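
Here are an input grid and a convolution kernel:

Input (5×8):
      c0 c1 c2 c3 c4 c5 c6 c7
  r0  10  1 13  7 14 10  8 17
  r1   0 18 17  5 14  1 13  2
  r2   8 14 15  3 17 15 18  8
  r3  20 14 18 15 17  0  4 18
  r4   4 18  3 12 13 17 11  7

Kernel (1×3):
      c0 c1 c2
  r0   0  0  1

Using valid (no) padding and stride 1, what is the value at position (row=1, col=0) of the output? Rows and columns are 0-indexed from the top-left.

The receptive field on the input at this output position is [0 18 17]. Elementwise product with the kernel and sum: 17·1.

17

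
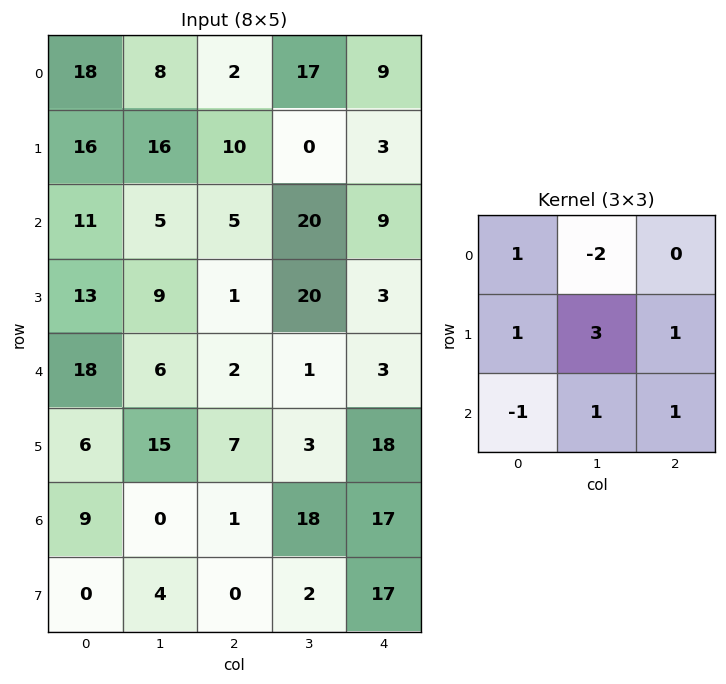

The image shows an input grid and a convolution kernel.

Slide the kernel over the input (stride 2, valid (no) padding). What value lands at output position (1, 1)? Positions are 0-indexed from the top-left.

The receptive field on the input at this output position is [5 20 9 / 1 20 3 / 2 1 3]. Elementwise product with the kernel and sum: 5·1 + 20·-2 + 1·1 + 20·3 + 3·1 + 2·-1 + 1·1 + 3·1.

31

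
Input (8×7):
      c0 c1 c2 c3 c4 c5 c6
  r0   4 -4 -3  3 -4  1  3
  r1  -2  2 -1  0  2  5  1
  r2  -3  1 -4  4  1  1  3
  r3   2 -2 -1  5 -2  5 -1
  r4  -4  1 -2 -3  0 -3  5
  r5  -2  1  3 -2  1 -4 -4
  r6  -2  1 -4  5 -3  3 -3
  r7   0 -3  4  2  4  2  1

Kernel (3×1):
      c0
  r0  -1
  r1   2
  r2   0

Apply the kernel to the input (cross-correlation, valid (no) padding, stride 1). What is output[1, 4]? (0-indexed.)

The receptive field on the input at this output position is [2 / 1 / -2]. Elementwise product with the kernel and sum: 2·-1 + 1·2.

0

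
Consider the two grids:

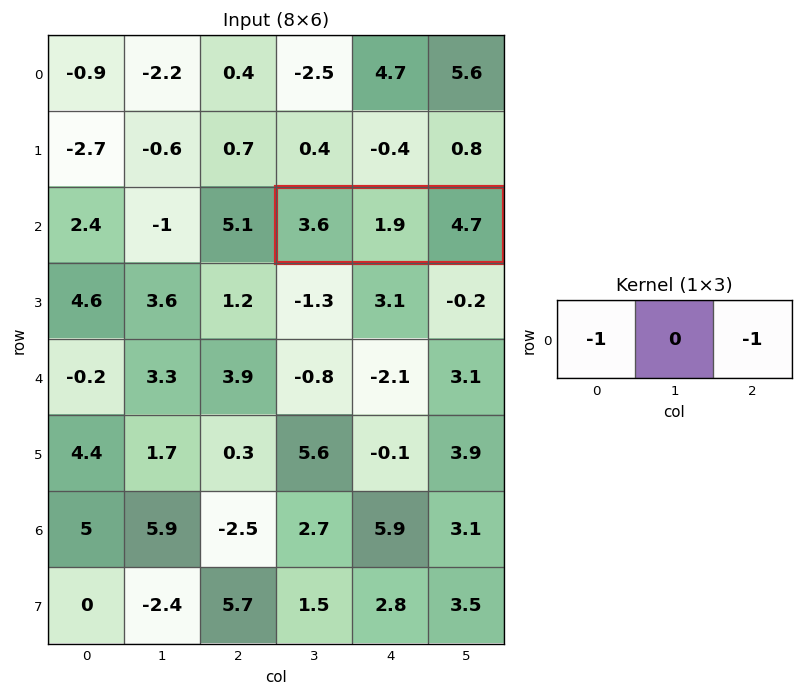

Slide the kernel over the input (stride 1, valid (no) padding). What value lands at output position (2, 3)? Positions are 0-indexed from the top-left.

-8.3

The receptive field on the input at this output position is [3.6 1.9 4.7]. Elementwise product with the kernel and sum: 3.6·-1 + 4.7·-1.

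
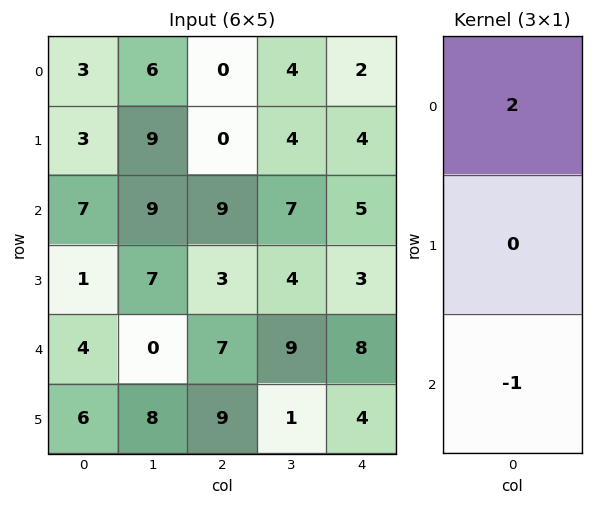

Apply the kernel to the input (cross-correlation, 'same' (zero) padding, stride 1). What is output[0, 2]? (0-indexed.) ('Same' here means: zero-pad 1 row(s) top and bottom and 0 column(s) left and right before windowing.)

0

The receptive field on the zero-padded input at this output position is [0 / 0 / 0]. Elementwise product with the kernel and sum: 0·2 + 0·-1.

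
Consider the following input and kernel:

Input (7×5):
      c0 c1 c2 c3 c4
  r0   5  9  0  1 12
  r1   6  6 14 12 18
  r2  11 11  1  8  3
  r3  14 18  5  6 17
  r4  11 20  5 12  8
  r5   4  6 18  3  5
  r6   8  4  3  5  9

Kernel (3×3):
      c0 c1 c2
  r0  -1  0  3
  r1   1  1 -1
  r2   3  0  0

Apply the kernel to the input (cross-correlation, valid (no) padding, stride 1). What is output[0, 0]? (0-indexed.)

26

The receptive field on the input at this output position is [5 9 0 / 6 6 14 / 11 11 1]. Elementwise product with the kernel and sum: 5·-1 + 0·3 + 6·1 + 6·1 + 14·-1 + 11·3.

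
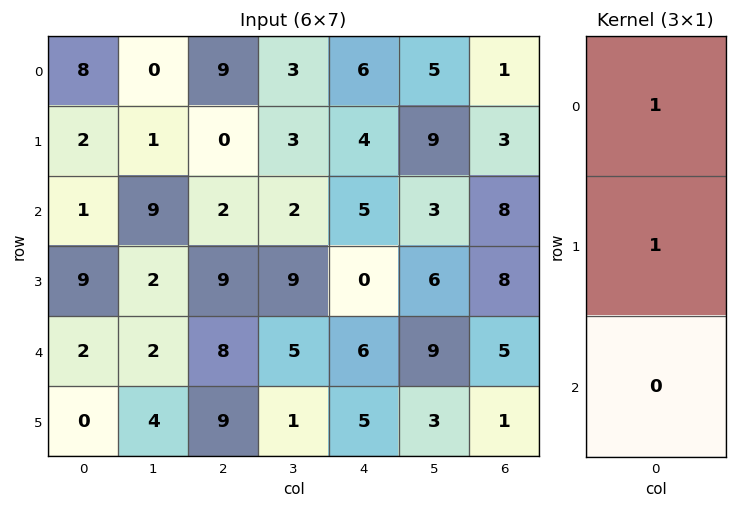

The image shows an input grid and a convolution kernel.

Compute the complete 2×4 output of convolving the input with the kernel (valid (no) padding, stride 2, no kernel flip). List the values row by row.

10 9 10 4
10 11 5 16

Output[0,0]: The receptive field on the input at this output position is [8 / 2 / 1]. Elementwise product with the kernel and sum: 8·1 + 2·1.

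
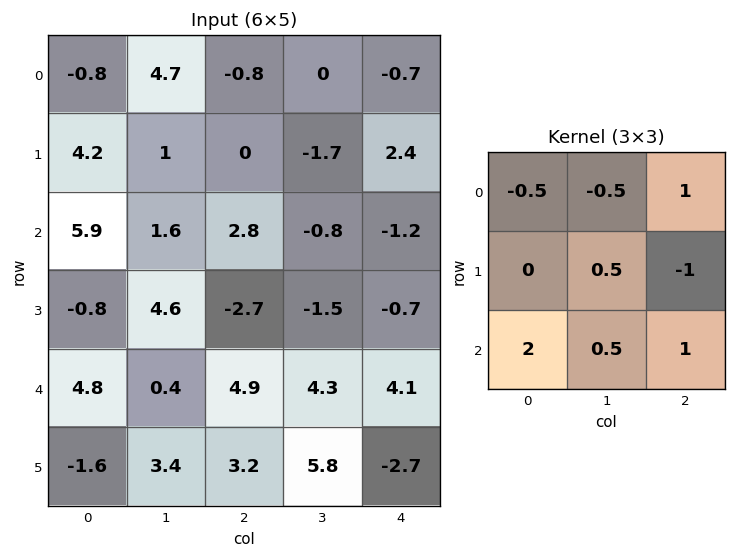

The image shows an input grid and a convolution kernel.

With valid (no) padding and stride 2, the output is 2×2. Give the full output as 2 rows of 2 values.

13.15 0.45
18.75 13.8

Output[0,0]: The receptive field on the input at this output position is [-0.8 4.7 -0.8 / 4.2 1 0 / 5.9 1.6 2.8]. Elementwise product with the kernel and sum: -0.8·-0.5 + 4.7·-0.5 + -0.8·1 + 1·0.5 + 0·-1 + 5.9·2 + 1.6·0.5 + 2.8·1.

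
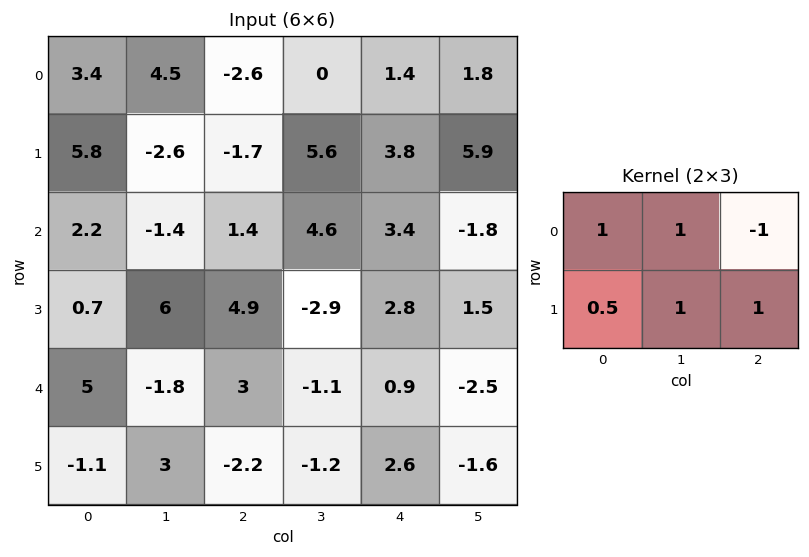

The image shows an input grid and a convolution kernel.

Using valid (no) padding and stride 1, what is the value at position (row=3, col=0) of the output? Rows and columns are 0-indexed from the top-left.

5.5

The receptive field on the input at this output position is [0.7 6 4.9 / 5 -1.8 3]. Elementwise product with the kernel and sum: 0.7·1 + 6·1 + 4.9·-1 + 5·0.5 + -1.8·1 + 3·1.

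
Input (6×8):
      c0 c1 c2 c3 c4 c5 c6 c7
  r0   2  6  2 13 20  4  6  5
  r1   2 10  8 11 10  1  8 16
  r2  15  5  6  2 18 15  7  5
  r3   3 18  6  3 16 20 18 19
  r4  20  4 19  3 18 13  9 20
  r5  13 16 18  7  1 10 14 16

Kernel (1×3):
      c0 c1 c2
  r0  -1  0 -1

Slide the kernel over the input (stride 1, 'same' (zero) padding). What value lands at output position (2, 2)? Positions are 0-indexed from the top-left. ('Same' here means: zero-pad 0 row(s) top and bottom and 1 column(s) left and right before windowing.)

The receptive field on the zero-padded input at this output position is [5 6 2]. Elementwise product with the kernel and sum: 5·-1 + 2·-1.

-7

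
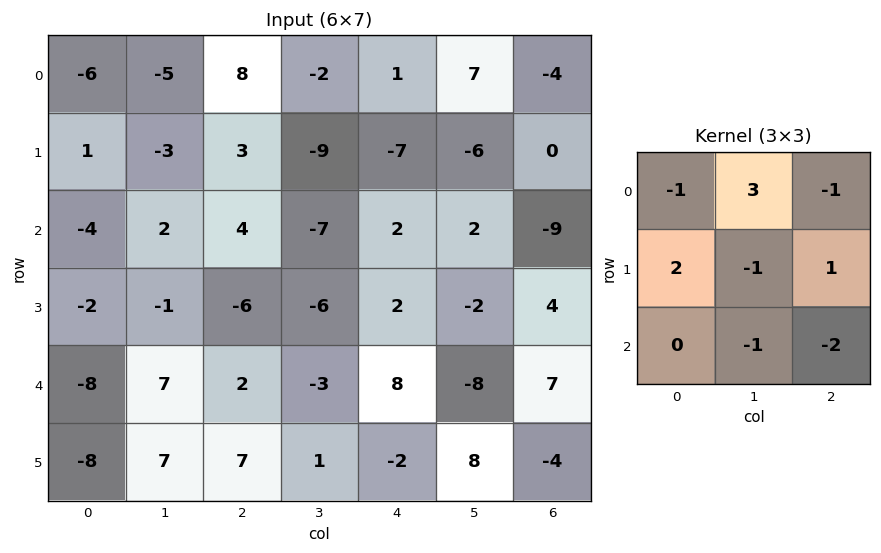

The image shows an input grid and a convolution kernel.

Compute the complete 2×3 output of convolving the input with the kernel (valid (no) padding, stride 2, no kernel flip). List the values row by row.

-19 -4 32
-14 -44 17

Output[0,0]: The receptive field on the input at this output position is [-6 -5 8 / 1 -3 3 / -4 2 4]. Elementwise product with the kernel and sum: -6·-1 + -5·3 + 8·-1 + 1·2 + -3·-1 + 3·1 + 2·-1 + 4·-2.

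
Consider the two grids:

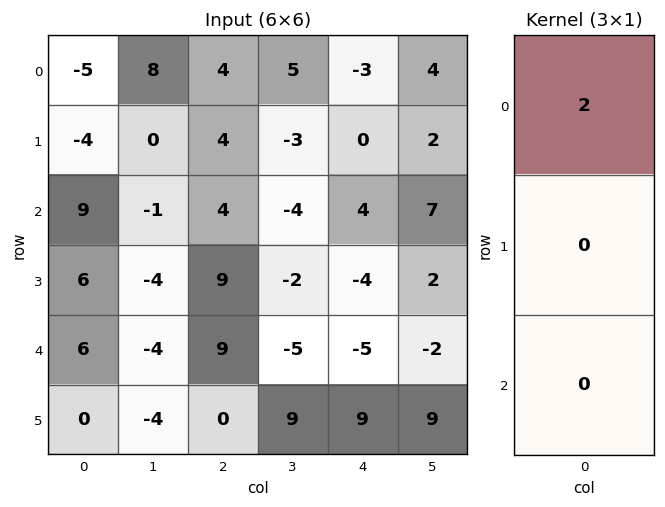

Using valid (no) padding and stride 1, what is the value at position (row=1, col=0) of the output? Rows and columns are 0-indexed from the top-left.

-8

The receptive field on the input at this output position is [-4 / 9 / 6]. Elementwise product with the kernel and sum: -4·2.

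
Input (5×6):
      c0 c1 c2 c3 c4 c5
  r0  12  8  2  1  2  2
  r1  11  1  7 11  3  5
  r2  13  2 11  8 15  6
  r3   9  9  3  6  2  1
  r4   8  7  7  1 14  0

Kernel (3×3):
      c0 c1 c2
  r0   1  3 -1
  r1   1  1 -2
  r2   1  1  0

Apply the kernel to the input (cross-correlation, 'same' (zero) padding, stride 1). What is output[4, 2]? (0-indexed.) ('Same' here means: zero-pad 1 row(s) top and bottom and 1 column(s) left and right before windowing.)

24

The receptive field on the zero-padded input at this output position is [9 3 6 / 7 7 1 / 0 0 0]. Elementwise product with the kernel and sum: 9·1 + 3·3 + 6·-1 + 7·1 + 7·1 + 1·-2 + 0·1 + 0·1.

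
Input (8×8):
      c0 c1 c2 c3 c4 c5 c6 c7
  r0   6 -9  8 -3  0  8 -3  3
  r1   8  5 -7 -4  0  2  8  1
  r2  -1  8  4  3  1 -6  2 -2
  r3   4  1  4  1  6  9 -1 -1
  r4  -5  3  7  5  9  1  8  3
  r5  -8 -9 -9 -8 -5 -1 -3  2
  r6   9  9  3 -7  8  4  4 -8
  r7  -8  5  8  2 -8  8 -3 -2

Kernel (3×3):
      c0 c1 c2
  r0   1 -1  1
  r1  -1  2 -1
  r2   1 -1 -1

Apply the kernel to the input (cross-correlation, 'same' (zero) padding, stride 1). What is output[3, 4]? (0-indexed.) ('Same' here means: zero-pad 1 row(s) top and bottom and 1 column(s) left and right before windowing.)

The receptive field on the zero-padded input at this output position is [3 1 -6 / 1 6 9 / 5 9 1]. Elementwise product with the kernel and sum: 3·1 + 1·-1 + -6·1 + 1·-1 + 6·2 + 9·-1 + 5·1 + 9·-1 + 1·-1.

-7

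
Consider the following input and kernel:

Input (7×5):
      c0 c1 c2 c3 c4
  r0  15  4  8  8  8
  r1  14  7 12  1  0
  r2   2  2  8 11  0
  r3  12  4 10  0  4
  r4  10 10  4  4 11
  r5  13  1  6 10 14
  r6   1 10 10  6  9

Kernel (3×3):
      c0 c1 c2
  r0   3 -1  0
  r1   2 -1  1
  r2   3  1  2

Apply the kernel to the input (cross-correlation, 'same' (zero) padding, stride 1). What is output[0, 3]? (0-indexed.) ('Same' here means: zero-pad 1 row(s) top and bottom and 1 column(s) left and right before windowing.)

53

The receptive field on the zero-padded input at this output position is [0 0 0 / 8 8 8 / 12 1 0]. Elementwise product with the kernel and sum: 0·3 + 0·-1 + 8·2 + 8·-1 + 8·1 + 12·3 + 1·1 + 0·2.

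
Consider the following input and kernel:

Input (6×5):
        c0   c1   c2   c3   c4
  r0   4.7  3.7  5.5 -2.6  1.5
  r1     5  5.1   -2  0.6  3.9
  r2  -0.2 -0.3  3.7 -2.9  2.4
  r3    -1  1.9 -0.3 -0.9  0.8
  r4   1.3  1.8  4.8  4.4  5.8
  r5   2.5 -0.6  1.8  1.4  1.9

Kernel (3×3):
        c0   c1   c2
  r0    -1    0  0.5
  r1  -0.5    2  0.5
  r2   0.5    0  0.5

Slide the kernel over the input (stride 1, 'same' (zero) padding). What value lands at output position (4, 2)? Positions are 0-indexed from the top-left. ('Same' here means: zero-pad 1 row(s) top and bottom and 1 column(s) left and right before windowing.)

8.95

The receptive field on the zero-padded input at this output position is [1.9 -0.3 -0.9 / 1.8 4.8 4.4 / -0.6 1.8 1.4]. Elementwise product with the kernel and sum: 1.9·-1 + -0.9·0.5 + 1.8·-0.5 + 4.8·2 + 4.4·0.5 + -0.6·0.5 + 1.4·0.5.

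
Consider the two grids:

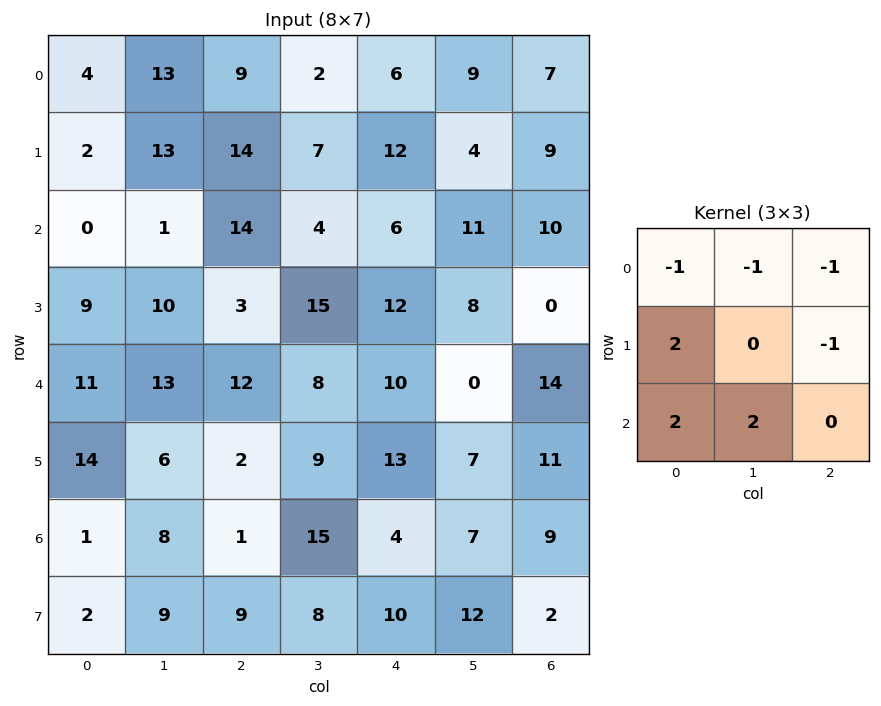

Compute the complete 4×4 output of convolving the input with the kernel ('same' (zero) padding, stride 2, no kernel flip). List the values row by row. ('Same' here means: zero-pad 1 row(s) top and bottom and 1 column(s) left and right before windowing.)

Output[0,0]: The receptive field on the zero-padded input at this output position is [0 0 0 / 0 4 13 / 0 2 13]. Elementwise product with the kernel and sum: 0·-1 + 0·-1 + 0·-1 + 0·2 + 13·-1 + 0·2 + 2·2.

-9 78 33 44
2 -10 28 25
-4 6 25 28
-24 20 30 24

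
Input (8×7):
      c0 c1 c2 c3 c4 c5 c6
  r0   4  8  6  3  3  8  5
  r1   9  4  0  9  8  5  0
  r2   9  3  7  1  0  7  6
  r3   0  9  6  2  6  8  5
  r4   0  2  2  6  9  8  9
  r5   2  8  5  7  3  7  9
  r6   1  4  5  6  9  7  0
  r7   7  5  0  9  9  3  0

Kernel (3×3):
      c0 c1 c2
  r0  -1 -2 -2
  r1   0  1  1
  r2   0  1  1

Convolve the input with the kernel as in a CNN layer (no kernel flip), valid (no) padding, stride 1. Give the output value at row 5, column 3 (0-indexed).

The receptive field on the input at this output position is [7 3 7 / 6 9 7 / 9 9 3]. Elementwise product with the kernel and sum: 7·-1 + 3·-2 + 7·-2 + 9·1 + 7·1 + 9·1 + 3·1.

1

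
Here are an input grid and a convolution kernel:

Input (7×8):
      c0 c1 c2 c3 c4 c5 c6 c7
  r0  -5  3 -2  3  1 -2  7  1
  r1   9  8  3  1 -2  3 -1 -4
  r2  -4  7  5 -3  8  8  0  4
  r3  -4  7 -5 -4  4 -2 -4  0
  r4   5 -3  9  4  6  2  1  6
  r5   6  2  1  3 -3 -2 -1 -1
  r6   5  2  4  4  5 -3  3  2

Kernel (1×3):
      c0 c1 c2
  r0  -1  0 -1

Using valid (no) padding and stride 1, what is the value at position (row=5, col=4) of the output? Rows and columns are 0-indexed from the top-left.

The receptive field on the input at this output position is [-3 -2 -1]. Elementwise product with the kernel and sum: -3·-1 + -1·-1.

4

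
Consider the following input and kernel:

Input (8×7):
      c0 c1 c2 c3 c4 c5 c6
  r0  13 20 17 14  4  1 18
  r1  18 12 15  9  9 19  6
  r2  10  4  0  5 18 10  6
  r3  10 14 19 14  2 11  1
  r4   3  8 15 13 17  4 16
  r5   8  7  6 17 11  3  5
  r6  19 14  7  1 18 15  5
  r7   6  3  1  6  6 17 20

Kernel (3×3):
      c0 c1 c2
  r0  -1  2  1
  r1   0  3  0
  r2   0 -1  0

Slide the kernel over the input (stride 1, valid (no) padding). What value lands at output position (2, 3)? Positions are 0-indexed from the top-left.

30

The receptive field on the input at this output position is [5 18 10 / 14 2 11 / 13 17 4]. Elementwise product with the kernel and sum: 5·-1 + 18·2 + 10·1 + 2·3 + 17·-1.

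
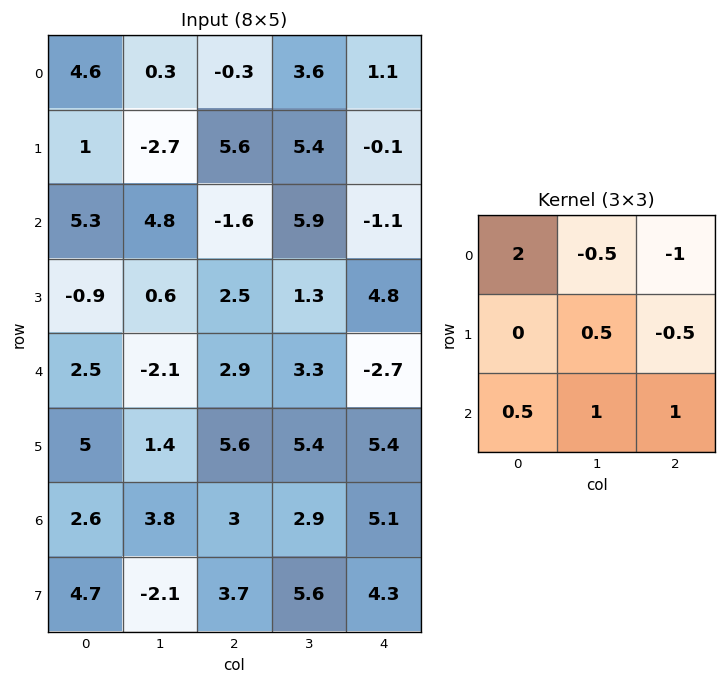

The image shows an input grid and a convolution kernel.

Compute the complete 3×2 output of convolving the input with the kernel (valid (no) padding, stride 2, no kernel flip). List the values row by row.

11.05 3.25
10.9 -4.75
9.15 16.35

Output[0,0]: The receptive field on the input at this output position is [4.6 0.3 -0.3 / 1 -2.7 5.6 / 5.3 4.8 -1.6]. Elementwise product with the kernel and sum: 4.6·2 + 0.3·-0.5 + -0.3·-1 + -2.7·0.5 + 5.6·-0.5 + 5.3·0.5 + 4.8·1 + -1.6·1.
Output[0,1]: The receptive field on the input at this output position is [-0.3 3.6 1.1 / 5.6 5.4 -0.1 / -1.6 5.9 -1.1]. Elementwise product with the kernel and sum: -0.3·2 + 3.6·-0.5 + 1.1·-1 + 5.4·0.5 + -0.1·-0.5 + -1.6·0.5 + 5.9·1 + -1.1·1.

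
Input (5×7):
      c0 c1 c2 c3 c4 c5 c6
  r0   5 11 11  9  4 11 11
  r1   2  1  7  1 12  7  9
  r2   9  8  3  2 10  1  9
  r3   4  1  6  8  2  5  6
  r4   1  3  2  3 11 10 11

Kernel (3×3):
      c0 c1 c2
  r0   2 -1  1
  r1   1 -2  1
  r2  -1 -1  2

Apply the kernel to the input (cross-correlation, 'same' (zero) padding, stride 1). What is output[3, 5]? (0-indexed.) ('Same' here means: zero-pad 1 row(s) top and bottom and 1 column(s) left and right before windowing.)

27

The receptive field on the zero-padded input at this output position is [10 1 9 / 2 5 6 / 11 10 11]. Elementwise product with the kernel and sum: 10·2 + 1·-1 + 9·1 + 2·1 + 5·-2 + 6·1 + 11·-1 + 10·-1 + 11·2.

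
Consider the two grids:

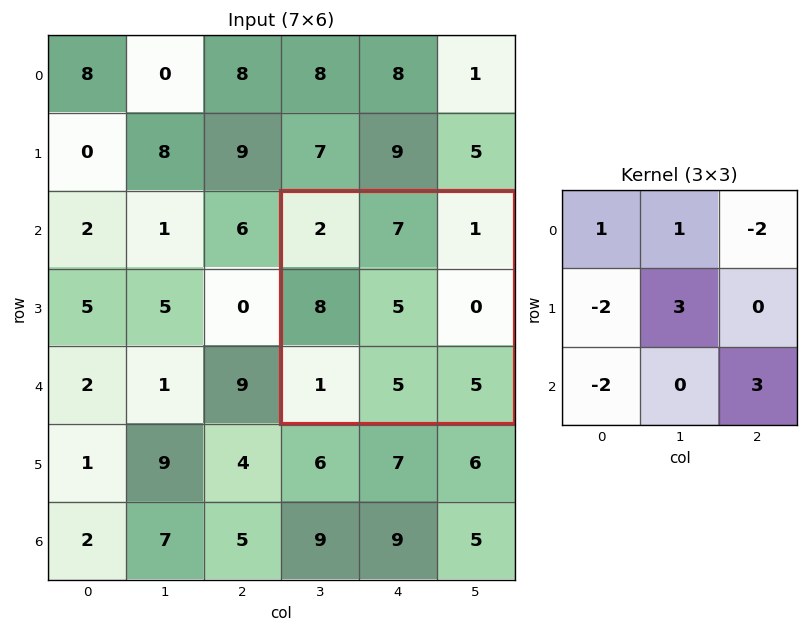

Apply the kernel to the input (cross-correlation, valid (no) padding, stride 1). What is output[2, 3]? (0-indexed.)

19

The receptive field on the input at this output position is [2 7 1 / 8 5 0 / 1 5 5]. Elementwise product with the kernel and sum: 2·1 + 7·1 + 1·-2 + 8·-2 + 5·3 + 1·-2 + 5·3.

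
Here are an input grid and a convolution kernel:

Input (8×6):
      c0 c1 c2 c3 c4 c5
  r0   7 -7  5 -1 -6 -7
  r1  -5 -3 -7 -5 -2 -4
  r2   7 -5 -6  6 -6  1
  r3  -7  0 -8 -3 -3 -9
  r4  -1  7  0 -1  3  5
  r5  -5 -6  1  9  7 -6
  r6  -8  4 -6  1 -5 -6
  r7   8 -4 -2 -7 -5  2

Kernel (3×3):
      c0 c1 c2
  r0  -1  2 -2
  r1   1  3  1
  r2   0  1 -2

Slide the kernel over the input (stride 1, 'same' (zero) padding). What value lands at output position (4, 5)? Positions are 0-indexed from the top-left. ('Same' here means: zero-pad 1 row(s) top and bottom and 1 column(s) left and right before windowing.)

-3

The receptive field on the zero-padded input at this output position is [-3 -9 0 / 3 5 0 / 7 -6 0]. Elementwise product with the kernel and sum: -3·-1 + -9·2 + 0·-2 + 3·1 + 5·3 + 0·1 + -6·1 + 0·-2.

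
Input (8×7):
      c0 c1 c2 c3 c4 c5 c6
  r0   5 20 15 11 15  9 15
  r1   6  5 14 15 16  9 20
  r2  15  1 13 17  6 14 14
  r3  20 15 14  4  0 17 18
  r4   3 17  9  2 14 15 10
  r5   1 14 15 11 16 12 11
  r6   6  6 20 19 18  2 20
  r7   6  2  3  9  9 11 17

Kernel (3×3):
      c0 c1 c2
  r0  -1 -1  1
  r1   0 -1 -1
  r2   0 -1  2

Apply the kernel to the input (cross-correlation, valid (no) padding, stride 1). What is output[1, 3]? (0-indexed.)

-8

The receptive field on the input at this output position is [15 16 9 / 17 6 14 / 4 0 17]. Elementwise product with the kernel and sum: 15·-1 + 16·-1 + 9·1 + 6·-1 + 14·-1 + 0·-1 + 17·2.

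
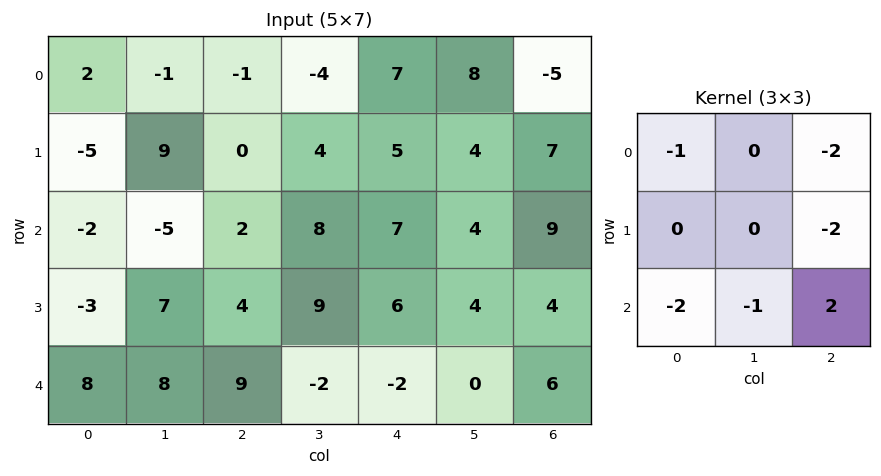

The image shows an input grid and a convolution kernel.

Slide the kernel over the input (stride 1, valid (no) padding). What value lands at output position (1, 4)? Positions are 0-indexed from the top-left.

The receptive field on the input at this output position is [5 4 7 / 7 4 9 / 6 4 4]. Elementwise product with the kernel and sum: 5·-1 + 7·-2 + 9·-2 + 6·-2 + 4·-1 + 4·2.

-45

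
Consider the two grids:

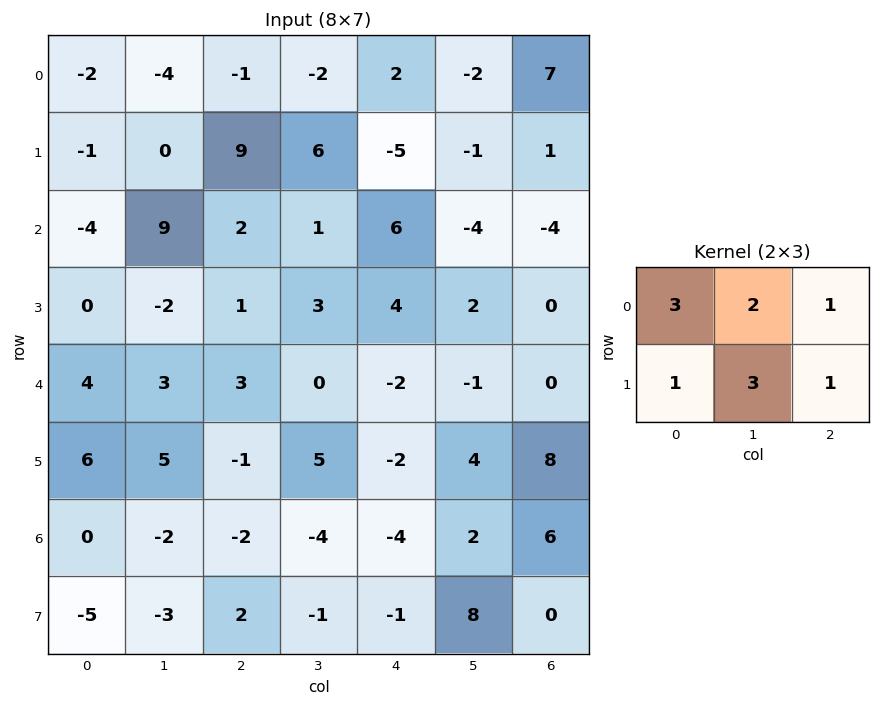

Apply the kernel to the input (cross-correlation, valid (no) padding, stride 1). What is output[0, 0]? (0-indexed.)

-7

The receptive field on the input at this output position is [-2 -4 -1 / -1 0 9]. Elementwise product with the kernel and sum: -2·3 + -4·2 + -1·1 + -1·1 + 0·3 + 9·1.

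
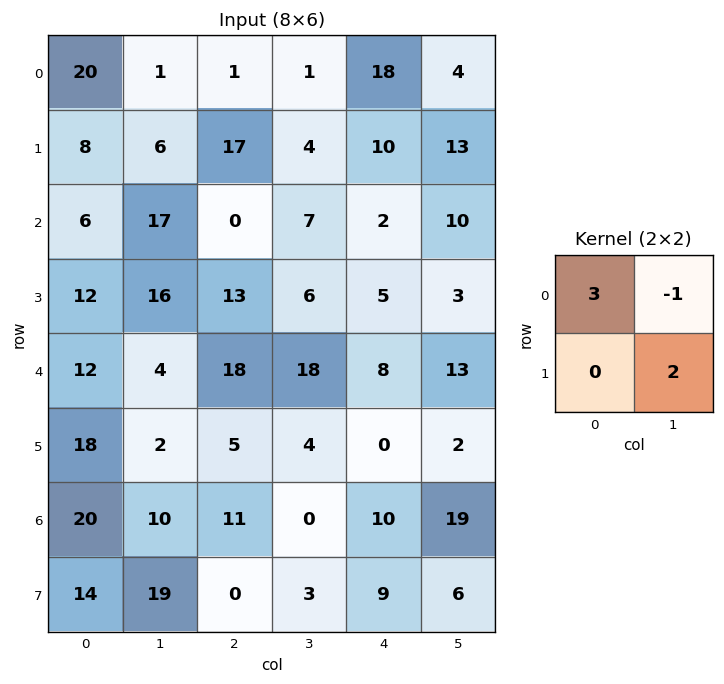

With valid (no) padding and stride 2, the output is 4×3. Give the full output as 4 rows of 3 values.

71 10 76
33 5 2
36 44 15
88 39 23

Output[0,0]: The receptive field on the input at this output position is [20 1 / 8 6]. Elementwise product with the kernel and sum: 20·3 + 1·-1 + 6·2.
Output[0,1]: The receptive field on the input at this output position is [1 1 / 17 4]. Elementwise product with the kernel and sum: 1·3 + 1·-1 + 4·2.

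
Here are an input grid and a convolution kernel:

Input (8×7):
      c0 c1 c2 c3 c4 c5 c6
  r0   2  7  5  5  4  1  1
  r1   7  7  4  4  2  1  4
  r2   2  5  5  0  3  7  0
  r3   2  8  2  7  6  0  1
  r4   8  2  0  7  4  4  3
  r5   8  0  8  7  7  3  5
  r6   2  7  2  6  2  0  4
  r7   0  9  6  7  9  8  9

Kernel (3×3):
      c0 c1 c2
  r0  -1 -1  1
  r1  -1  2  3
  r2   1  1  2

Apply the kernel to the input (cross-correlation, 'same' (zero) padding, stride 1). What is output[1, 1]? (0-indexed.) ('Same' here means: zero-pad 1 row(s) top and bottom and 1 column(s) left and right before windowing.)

The receptive field on the zero-padded input at this output position is [2 7 5 / 7 7 4 / 2 5 5]. Elementwise product with the kernel and sum: 2·-1 + 7·-1 + 5·1 + 7·-1 + 7·2 + 4·3 + 2·1 + 5·1 + 5·2.

32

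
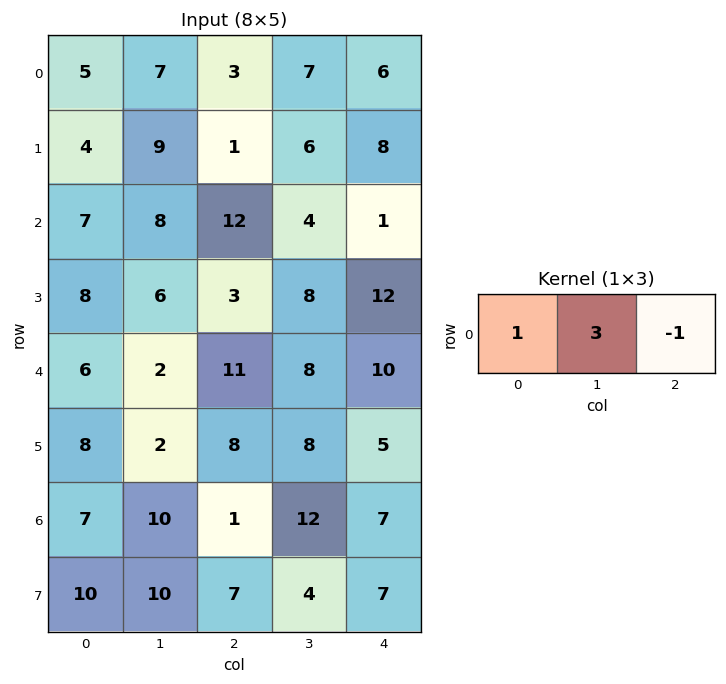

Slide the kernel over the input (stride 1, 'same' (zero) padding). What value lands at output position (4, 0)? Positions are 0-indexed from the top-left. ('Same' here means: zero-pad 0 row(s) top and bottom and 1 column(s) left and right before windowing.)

The receptive field on the zero-padded input at this output position is [0 6 2]. Elementwise product with the kernel and sum: 0·1 + 6·3 + 2·-1.

16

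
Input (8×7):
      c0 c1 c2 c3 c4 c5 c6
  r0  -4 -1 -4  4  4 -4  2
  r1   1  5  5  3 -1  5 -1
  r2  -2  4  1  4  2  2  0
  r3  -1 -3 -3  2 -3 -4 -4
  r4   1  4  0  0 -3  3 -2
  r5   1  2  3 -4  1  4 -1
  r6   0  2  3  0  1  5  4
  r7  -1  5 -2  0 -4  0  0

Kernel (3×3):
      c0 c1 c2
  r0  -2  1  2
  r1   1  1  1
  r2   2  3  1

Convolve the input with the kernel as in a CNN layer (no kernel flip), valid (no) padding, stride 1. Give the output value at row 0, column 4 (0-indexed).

5

The receptive field on the input at this output position is [4 -4 2 / -1 5 -1 / 2 2 0]. Elementwise product with the kernel and sum: 4·-2 + -4·1 + 2·2 + -1·1 + 5·1 + -1·1 + 2·2 + 2·3 + 0·1.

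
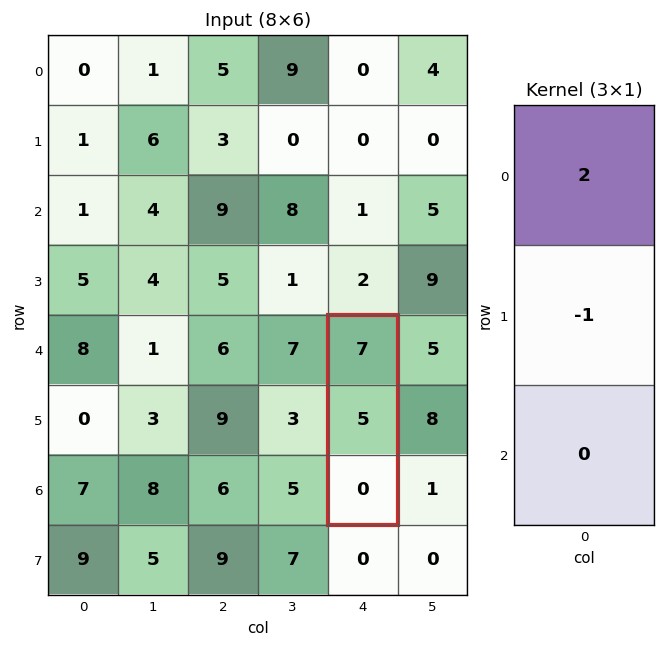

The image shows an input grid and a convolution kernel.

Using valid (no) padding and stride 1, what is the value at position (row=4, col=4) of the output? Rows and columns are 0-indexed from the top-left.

The receptive field on the input at this output position is [7 / 5 / 0]. Elementwise product with the kernel and sum: 7·2 + 5·-1.

9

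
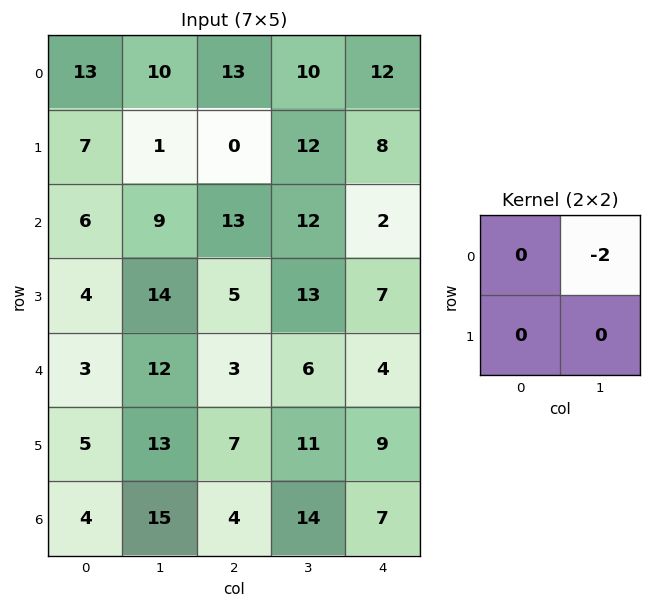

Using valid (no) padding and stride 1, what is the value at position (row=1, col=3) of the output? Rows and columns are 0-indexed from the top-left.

The receptive field on the input at this output position is [12 8 / 12 2]. Elementwise product with the kernel and sum: 8·-2.

-16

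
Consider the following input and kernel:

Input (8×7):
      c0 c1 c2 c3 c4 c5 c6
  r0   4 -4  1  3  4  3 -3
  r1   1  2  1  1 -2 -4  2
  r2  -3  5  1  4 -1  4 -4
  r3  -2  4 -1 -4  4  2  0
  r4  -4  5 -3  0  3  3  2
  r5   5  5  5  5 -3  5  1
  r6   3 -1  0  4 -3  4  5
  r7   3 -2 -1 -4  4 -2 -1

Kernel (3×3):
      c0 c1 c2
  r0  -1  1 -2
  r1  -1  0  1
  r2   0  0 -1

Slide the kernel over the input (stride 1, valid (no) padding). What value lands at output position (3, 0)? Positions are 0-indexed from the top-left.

4

The receptive field on the input at this output position is [-2 4 -1 / -4 5 -3 / 5 5 5]. Elementwise product with the kernel and sum: -2·-1 + 4·1 + -1·-2 + -4·-1 + -3·1 + 5·-1.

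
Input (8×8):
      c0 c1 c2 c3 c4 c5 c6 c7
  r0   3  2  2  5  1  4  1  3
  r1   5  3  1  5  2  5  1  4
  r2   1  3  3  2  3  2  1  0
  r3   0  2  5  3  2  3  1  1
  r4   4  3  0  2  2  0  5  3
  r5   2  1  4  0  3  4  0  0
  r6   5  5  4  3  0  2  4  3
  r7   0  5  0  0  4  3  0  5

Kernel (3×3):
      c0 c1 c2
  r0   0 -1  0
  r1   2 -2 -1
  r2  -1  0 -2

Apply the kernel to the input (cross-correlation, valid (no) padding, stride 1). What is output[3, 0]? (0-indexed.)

-10

The receptive field on the input at this output position is [0 2 5 / 4 3 0 / 2 1 4]. Elementwise product with the kernel and sum: 2·-1 + 4·2 + 3·-2 + 0·-1 + 2·-1 + 4·-2.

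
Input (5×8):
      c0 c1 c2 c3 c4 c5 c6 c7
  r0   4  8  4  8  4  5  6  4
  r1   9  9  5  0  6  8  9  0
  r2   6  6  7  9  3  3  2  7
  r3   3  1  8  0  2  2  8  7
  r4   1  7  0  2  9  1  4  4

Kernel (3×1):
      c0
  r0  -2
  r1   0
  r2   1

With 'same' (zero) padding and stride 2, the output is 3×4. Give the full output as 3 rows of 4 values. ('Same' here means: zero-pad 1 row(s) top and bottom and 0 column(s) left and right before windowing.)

Output[0,0]: The receptive field on the zero-padded input at this output position is [0 / 4 / 9]. Elementwise product with the kernel and sum: 0·-2 + 9·1.
Output[0,1]: The receptive field on the zero-padded input at this output position is [0 / 4 / 5]. Elementwise product with the kernel and sum: 0·-2 + 5·1.

9 5 6 9
-15 -2 -10 -10
-6 -16 -4 -16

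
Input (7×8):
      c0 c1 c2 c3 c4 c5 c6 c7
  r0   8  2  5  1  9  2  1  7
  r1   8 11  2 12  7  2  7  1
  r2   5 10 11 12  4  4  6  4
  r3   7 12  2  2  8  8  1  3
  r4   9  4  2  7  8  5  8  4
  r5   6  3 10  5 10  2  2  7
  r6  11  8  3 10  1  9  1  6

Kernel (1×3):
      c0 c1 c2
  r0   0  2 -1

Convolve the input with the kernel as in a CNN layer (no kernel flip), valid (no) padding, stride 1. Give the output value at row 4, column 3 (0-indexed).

The receptive field on the input at this output position is [7 8 5]. Elementwise product with the kernel and sum: 8·2 + 5·-1.

11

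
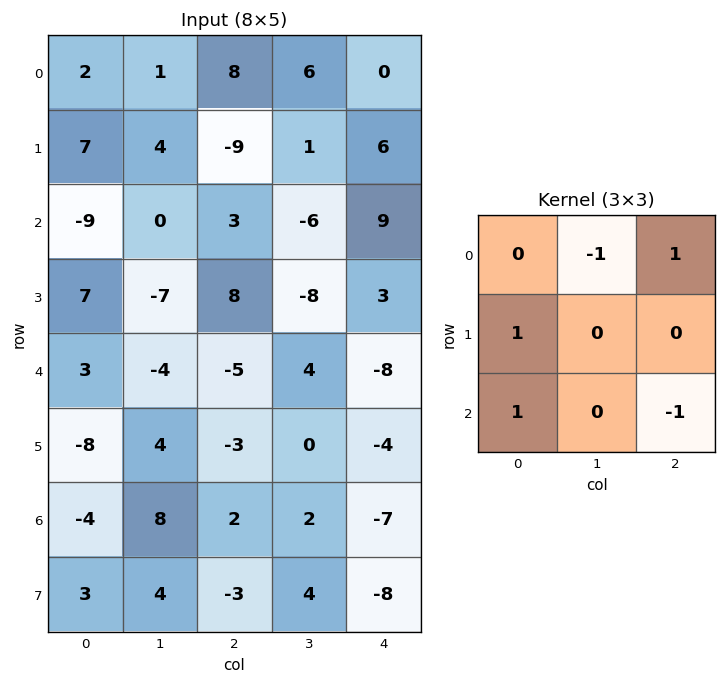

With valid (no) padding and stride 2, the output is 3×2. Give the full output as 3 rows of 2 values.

2 -21
18 26
-15 -6

Output[0,0]: The receptive field on the input at this output position is [2 1 8 / 7 4 -9 / -9 0 3]. Elementwise product with the kernel and sum: 1·-1 + 8·1 + 7·1 + -9·1 + 3·-1.
Output[0,1]: The receptive field on the input at this output position is [8 6 0 / -9 1 6 / 3 -6 9]. Elementwise product with the kernel and sum: 6·-1 + 0·1 + -9·1 + 3·1 + 9·-1.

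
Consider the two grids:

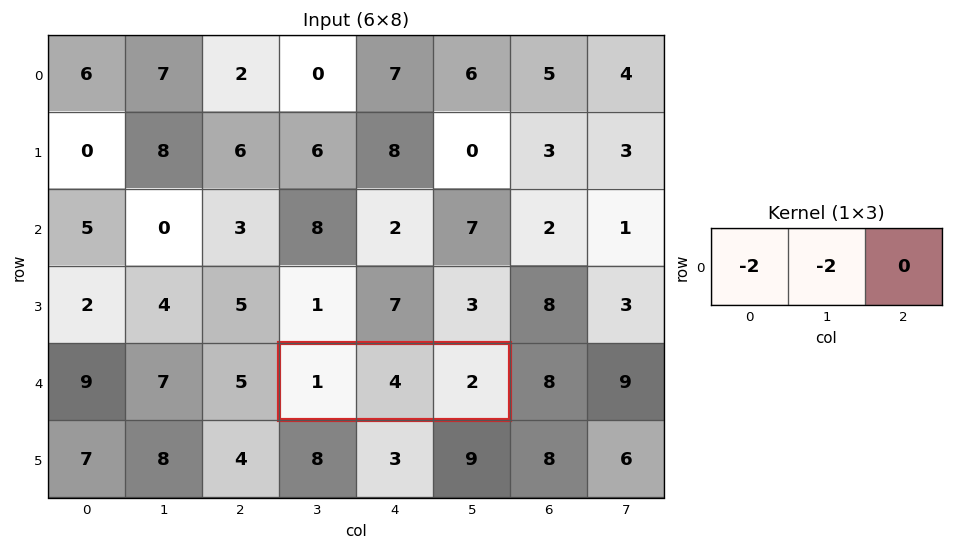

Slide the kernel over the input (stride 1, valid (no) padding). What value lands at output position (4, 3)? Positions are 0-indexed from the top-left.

The receptive field on the input at this output position is [1 4 2]. Elementwise product with the kernel and sum: 1·-2 + 4·-2.

-10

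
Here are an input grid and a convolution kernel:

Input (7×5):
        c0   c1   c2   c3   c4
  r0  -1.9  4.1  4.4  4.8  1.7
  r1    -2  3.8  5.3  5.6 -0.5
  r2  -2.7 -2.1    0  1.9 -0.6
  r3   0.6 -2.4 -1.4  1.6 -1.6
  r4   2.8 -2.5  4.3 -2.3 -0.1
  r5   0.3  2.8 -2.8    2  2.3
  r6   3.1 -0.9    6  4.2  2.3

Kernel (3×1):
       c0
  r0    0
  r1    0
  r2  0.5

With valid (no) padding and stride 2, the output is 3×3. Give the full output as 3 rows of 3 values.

-1.35 0 -0.3
1.4 2.15 -0.05
1.55 3 1.15

Output[0,0]: The receptive field on the input at this output position is [-1.9 / -2 / -2.7]. Elementwise product with the kernel and sum: -2.7·0.5.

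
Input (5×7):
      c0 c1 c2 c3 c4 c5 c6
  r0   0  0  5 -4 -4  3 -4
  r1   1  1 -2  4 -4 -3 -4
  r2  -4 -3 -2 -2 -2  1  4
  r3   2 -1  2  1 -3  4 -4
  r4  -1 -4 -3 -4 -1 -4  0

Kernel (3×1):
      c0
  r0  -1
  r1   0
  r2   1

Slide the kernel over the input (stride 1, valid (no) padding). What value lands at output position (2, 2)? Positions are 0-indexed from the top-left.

-1

The receptive field on the input at this output position is [-2 / 2 / -3]. Elementwise product with the kernel and sum: -2·-1 + -3·1.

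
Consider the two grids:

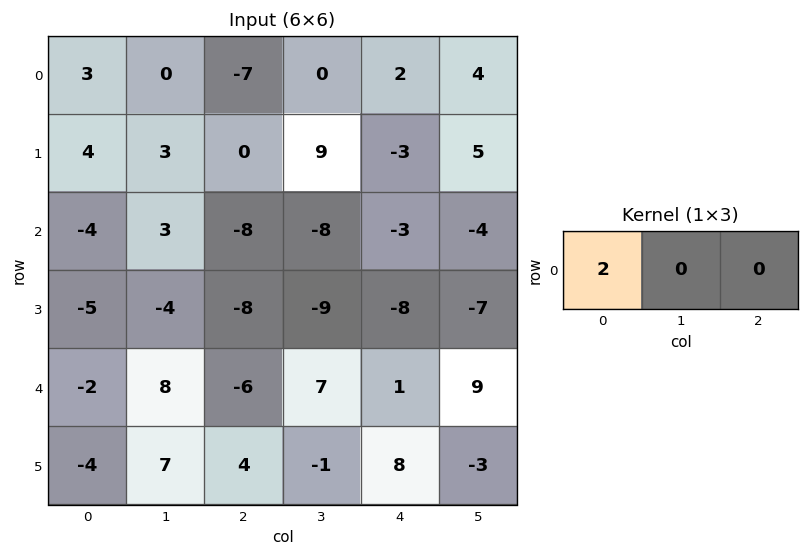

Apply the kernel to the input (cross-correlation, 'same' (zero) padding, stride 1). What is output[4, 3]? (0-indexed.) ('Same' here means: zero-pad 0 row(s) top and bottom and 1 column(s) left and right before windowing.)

The receptive field on the zero-padded input at this output position is [-6 7 1]. Elementwise product with the kernel and sum: -6·2.

-12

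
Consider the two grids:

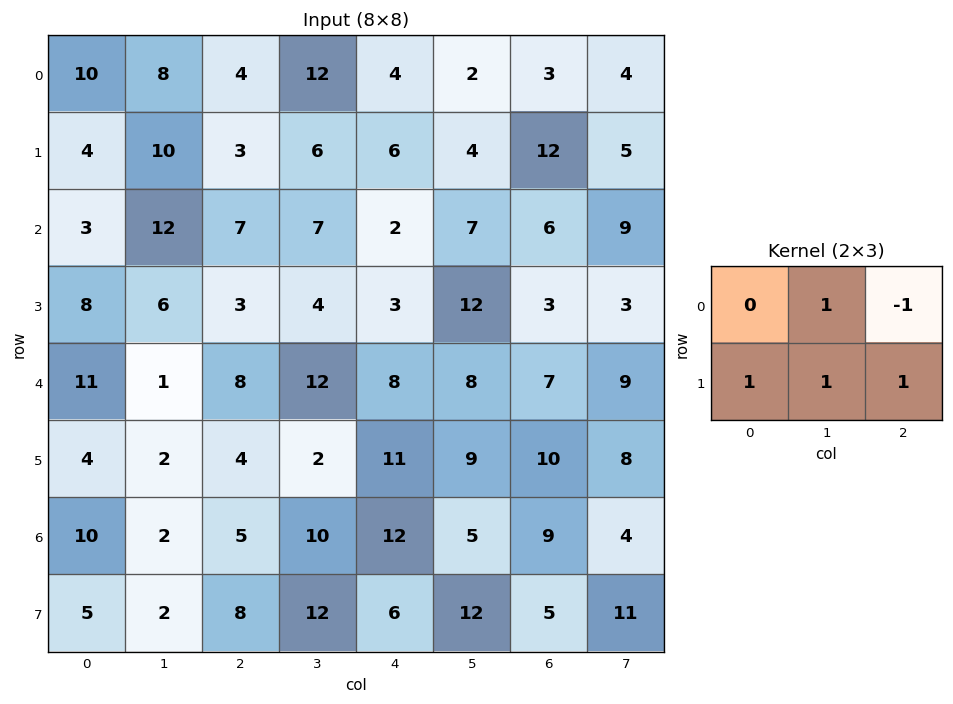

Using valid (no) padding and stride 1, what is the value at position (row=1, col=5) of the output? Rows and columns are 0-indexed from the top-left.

The receptive field on the input at this output position is [4 12 5 / 7 6 9]. Elementwise product with the kernel and sum: 12·1 + 5·-1 + 7·1 + 6·1 + 9·1.

29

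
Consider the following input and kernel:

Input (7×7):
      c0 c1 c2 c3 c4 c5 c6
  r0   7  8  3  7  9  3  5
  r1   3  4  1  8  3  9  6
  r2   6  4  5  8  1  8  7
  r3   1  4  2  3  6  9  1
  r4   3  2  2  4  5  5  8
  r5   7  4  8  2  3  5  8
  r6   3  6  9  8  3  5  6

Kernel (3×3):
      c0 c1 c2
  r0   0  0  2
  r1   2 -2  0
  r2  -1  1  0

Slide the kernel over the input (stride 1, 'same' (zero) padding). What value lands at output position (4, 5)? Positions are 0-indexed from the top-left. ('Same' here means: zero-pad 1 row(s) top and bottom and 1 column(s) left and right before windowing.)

The receptive field on the zero-padded input at this output position is [6 9 1 / 5 5 8 / 3 5 8]. Elementwise product with the kernel and sum: 1·2 + 5·2 + 5·-2 + 3·-1 + 5·1.

4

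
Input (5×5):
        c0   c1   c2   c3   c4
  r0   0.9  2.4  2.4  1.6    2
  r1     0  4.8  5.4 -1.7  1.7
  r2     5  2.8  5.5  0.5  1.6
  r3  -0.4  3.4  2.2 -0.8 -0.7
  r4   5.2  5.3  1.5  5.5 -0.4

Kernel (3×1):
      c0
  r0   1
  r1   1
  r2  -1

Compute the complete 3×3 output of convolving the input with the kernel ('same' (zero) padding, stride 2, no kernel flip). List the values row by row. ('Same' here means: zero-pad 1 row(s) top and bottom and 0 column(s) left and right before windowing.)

0.9 -3 0.3
5.4 8.7 4
4.8 3.7 -1.1

Output[0,0]: The receptive field on the zero-padded input at this output position is [0 / 0.9 / 0]. Elementwise product with the kernel and sum: 0·1 + 0.9·1 + 0·-1.
Output[0,1]: The receptive field on the zero-padded input at this output position is [0 / 2.4 / 5.4]. Elementwise product with the kernel and sum: 0·1 + 2.4·1 + 5.4·-1.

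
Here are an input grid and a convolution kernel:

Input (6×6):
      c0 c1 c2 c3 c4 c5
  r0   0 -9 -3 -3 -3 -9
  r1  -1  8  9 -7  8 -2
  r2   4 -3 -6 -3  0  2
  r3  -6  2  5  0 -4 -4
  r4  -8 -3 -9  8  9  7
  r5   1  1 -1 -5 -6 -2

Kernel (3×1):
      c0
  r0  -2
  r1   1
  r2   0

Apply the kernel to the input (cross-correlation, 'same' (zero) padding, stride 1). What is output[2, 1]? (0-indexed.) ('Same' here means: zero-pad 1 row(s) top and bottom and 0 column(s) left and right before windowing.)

The receptive field on the zero-padded input at this output position is [8 / -3 / 2]. Elementwise product with the kernel and sum: 8·-2 + -3·1.

-19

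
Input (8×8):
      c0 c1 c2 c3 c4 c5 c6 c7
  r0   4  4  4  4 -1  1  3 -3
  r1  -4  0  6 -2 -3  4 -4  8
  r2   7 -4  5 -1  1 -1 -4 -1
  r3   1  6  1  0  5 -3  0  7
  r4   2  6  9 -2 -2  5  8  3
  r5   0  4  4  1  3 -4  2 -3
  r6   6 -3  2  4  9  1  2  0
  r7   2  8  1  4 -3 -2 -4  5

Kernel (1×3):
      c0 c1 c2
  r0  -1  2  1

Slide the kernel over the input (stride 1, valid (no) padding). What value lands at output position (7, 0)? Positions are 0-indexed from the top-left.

The receptive field on the input at this output position is [2 8 1]. Elementwise product with the kernel and sum: 2·-1 + 8·2 + 1·1.

15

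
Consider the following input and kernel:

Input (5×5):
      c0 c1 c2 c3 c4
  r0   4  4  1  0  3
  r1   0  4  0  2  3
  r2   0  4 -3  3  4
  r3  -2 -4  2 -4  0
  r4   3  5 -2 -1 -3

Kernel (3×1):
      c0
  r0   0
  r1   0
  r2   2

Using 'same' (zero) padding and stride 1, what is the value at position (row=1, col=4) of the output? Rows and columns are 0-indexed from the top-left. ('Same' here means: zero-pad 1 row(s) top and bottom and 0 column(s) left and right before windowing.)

The receptive field on the zero-padded input at this output position is [3 / 3 / 4]. Elementwise product with the kernel and sum: 4·2.

8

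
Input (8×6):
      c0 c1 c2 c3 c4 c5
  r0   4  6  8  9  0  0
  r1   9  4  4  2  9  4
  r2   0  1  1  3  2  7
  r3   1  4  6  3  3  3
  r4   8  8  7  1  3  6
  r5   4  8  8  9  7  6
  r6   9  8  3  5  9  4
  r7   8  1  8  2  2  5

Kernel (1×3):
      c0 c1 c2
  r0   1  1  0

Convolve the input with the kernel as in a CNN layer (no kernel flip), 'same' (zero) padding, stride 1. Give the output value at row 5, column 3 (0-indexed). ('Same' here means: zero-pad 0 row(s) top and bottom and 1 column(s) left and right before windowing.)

17

The receptive field on the zero-padded input at this output position is [8 9 7]. Elementwise product with the kernel and sum: 8·1 + 9·1.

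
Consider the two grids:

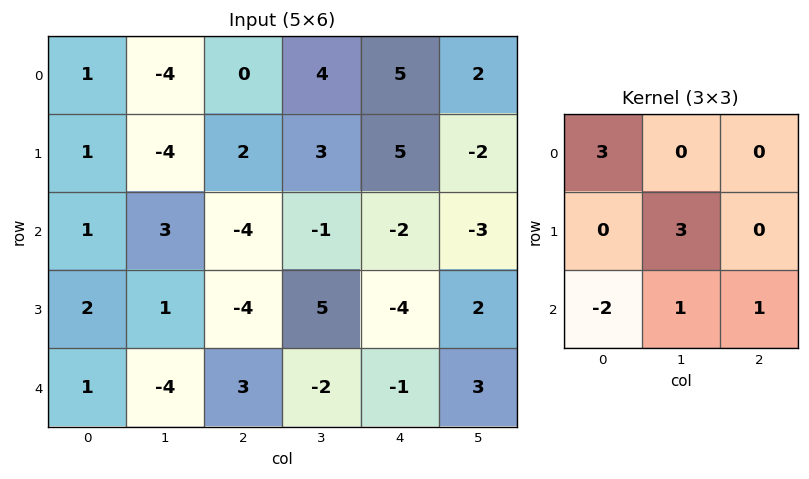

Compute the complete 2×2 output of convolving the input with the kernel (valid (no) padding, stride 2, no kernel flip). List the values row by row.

-12 14
3 -6

Output[0,0]: The receptive field on the input at this output position is [1 -4 0 / 1 -4 2 / 1 3 -4]. Elementwise product with the kernel and sum: 1·3 + -4·3 + 1·-2 + 3·1 + -4·1.
Output[0,1]: The receptive field on the input at this output position is [0 4 5 / 2 3 5 / -4 -1 -2]. Elementwise product with the kernel and sum: 0·3 + 3·3 + -4·-2 + -1·1 + -2·1.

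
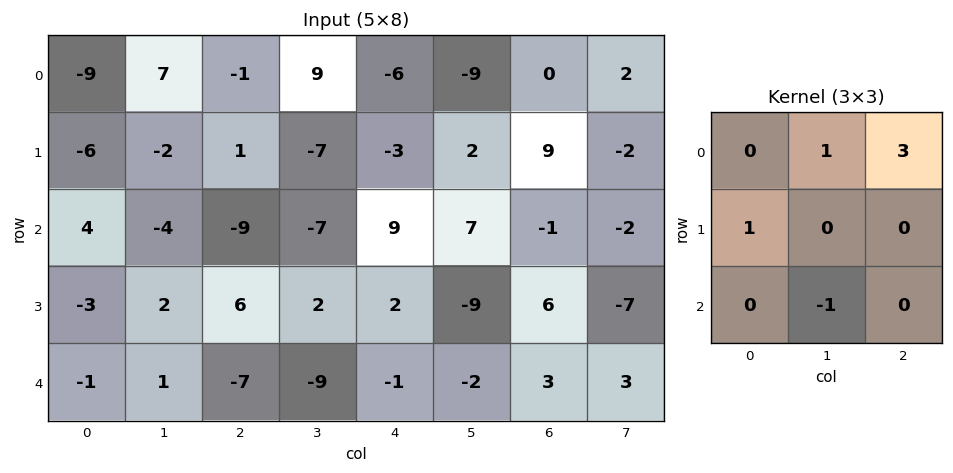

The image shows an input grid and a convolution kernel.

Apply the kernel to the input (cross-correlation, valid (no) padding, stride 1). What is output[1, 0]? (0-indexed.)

The receptive field on the input at this output position is [-6 -2 1 / 4 -4 -9 / -3 2 6]. Elementwise product with the kernel and sum: -2·1 + 1·3 + 4·1 + 2·-1.

3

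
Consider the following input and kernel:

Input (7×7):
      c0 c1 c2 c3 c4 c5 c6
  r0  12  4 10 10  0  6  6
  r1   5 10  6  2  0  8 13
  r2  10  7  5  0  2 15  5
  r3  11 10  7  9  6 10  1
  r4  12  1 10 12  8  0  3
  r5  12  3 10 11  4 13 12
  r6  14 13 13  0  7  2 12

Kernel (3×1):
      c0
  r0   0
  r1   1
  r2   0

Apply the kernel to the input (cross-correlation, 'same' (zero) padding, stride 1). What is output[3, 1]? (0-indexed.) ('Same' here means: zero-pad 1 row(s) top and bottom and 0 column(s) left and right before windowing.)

10

The receptive field on the zero-padded input at this output position is [7 / 10 / 1]. Elementwise product with the kernel and sum: 10·1.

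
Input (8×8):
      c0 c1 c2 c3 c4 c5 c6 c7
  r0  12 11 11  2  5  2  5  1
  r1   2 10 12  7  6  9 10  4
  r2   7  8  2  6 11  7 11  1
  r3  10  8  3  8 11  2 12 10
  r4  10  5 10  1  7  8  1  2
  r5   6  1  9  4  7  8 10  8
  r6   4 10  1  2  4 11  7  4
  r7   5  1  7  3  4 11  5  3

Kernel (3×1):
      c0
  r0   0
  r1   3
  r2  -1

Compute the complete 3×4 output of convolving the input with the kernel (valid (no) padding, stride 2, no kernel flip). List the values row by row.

Output[0,0]: The receptive field on the input at this output position is [12 / 2 / 7]. Elementwise product with the kernel and sum: 2·3 + 7·-1.

-1 34 7 19
20 -1 26 35
14 26 17 23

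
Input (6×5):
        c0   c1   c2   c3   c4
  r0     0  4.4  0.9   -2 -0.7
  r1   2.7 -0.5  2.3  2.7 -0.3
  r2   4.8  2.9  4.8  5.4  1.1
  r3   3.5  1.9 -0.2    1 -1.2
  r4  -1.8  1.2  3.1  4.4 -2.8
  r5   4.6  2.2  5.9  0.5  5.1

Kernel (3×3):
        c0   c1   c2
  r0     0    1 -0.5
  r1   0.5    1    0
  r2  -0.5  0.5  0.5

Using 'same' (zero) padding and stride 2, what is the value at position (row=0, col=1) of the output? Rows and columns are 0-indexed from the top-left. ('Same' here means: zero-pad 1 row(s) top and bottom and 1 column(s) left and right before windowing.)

The receptive field on the zero-padded input at this output position is [0 0 0 / 4.4 0.9 -2 / -0.5 2.3 2.7]. Elementwise product with the kernel and sum: 0·1 + 0·-0.5 + 4.4·0.5 + 0.9·1 + -0.5·-0.5 + 2.3·0.5 + 2.7·0.5.

5.85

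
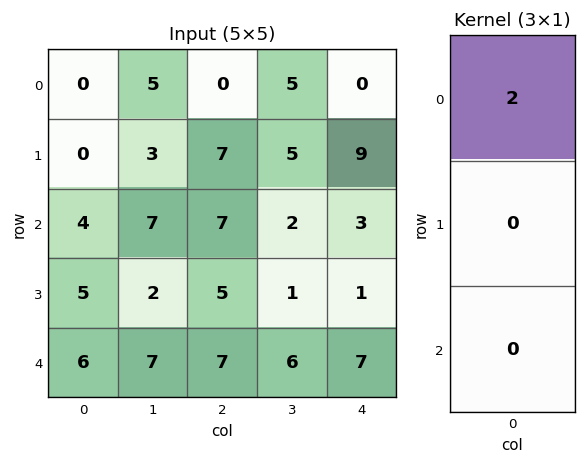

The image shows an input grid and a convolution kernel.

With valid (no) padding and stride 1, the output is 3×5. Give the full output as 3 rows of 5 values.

0 10 0 10 0
0 6 14 10 18
8 14 14 4 6

Output[0,0]: The receptive field on the input at this output position is [0 / 0 / 4]. Elementwise product with the kernel and sum: 0·2.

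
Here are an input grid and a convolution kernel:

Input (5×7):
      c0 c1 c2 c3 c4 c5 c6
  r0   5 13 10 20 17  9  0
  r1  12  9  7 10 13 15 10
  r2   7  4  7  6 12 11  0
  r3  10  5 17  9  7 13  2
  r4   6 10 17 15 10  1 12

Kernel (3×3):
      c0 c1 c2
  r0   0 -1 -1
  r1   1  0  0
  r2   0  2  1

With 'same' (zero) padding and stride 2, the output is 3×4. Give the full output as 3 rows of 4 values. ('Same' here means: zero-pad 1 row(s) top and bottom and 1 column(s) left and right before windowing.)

33 37 61 29
4 30 5 5
-15 -16 -5 -1

Output[0,0]: The receptive field on the zero-padded input at this output position is [0 0 0 / 0 5 13 / 0 12 9]. Elementwise product with the kernel and sum: 0·-1 + 0·-1 + 0·1 + 12·2 + 9·1.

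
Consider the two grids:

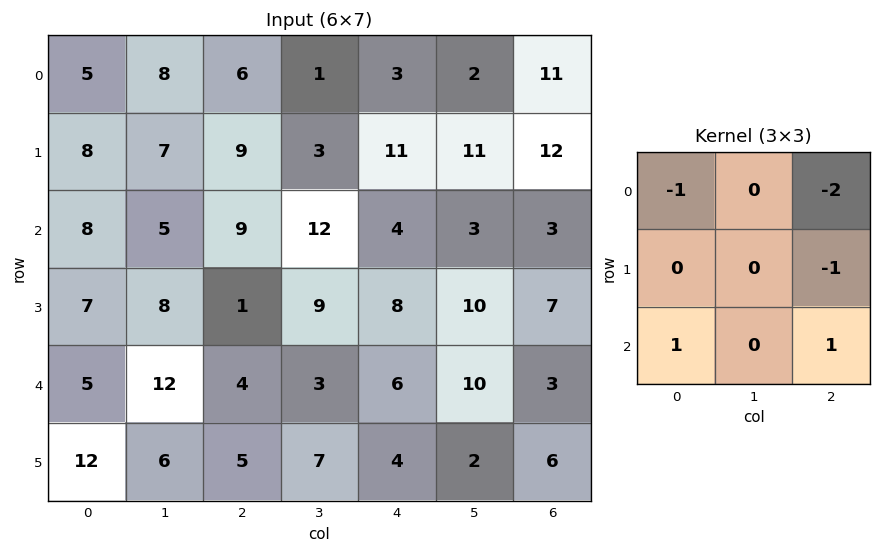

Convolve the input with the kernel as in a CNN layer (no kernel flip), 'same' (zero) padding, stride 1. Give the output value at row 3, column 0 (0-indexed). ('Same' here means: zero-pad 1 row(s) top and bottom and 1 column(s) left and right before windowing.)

-6

The receptive field on the zero-padded input at this output position is [0 8 5 / 0 7 8 / 0 5 12]. Elementwise product with the kernel and sum: 0·-1 + 5·-2 + 8·-1 + 0·1 + 12·1.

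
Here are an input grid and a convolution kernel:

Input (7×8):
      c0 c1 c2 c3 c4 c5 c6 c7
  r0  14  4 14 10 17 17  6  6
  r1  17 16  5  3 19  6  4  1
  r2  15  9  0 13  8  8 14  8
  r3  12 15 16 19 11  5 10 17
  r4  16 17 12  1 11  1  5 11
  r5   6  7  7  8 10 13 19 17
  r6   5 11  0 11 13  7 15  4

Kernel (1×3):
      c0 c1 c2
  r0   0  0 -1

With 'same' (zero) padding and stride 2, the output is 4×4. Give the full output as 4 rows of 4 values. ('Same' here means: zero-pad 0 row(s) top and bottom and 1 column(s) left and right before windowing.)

-4 -10 -17 -6
-9 -13 -8 -8
-17 -1 -1 -11
-11 -11 -7 -4

Output[0,0]: The receptive field on the zero-padded input at this output position is [0 14 4]. Elementwise product with the kernel and sum: 4·-1.
Output[0,1]: The receptive field on the zero-padded input at this output position is [4 14 10]. Elementwise product with the kernel and sum: 10·-1.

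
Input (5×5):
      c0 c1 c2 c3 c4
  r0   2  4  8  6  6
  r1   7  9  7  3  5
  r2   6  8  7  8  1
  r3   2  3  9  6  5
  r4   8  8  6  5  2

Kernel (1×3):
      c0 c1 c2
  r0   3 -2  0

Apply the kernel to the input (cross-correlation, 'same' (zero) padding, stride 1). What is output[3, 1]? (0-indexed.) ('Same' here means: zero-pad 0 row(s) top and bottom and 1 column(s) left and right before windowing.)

0

The receptive field on the zero-padded input at this output position is [2 3 9]. Elementwise product with the kernel and sum: 2·3 + 3·-2.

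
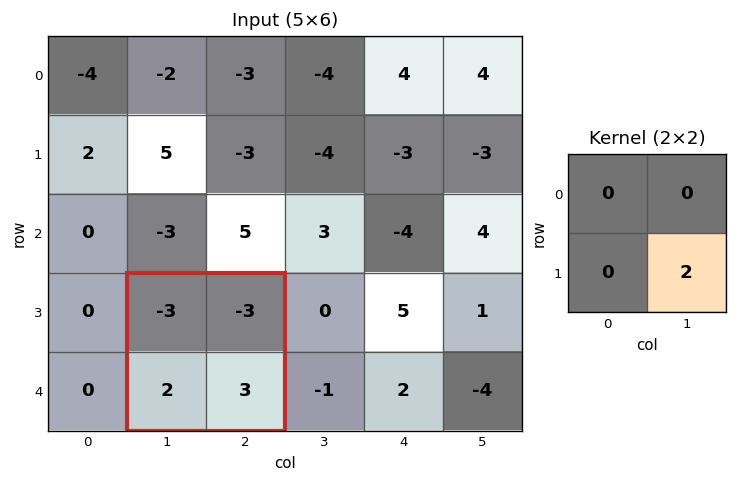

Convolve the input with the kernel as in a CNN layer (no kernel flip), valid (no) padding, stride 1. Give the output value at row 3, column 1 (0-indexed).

6

The receptive field on the input at this output position is [-3 -3 / 2 3]. Elementwise product with the kernel and sum: 3·2.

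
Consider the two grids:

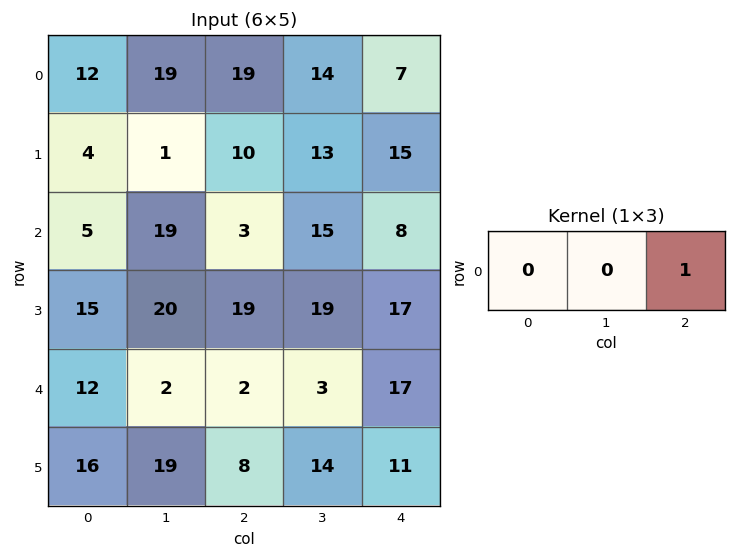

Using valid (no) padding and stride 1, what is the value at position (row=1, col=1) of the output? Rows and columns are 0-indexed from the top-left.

13

The receptive field on the input at this output position is [1 10 13]. Elementwise product with the kernel and sum: 13·1.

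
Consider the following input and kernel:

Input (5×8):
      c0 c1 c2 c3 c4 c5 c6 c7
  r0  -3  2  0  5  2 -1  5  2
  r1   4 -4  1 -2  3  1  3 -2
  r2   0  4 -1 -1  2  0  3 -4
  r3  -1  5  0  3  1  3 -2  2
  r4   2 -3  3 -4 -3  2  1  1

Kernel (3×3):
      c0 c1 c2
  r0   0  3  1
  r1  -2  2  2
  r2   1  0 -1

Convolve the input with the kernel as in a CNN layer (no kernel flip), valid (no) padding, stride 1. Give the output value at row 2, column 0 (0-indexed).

22

The receptive field on the input at this output position is [0 4 -1 / -1 5 0 / 2 -3 3]. Elementwise product with the kernel and sum: 4·3 + -1·1 + -1·-2 + 5·2 + 0·2 + 2·1 + 3·-1.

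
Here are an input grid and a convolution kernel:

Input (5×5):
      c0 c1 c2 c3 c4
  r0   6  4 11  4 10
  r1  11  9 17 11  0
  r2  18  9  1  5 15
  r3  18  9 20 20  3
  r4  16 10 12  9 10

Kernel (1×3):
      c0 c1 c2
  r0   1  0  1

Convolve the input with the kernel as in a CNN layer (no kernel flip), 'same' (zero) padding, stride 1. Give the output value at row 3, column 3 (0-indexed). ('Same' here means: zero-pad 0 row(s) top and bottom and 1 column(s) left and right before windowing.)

The receptive field on the zero-padded input at this output position is [20 20 3]. Elementwise product with the kernel and sum: 20·1 + 3·1.

23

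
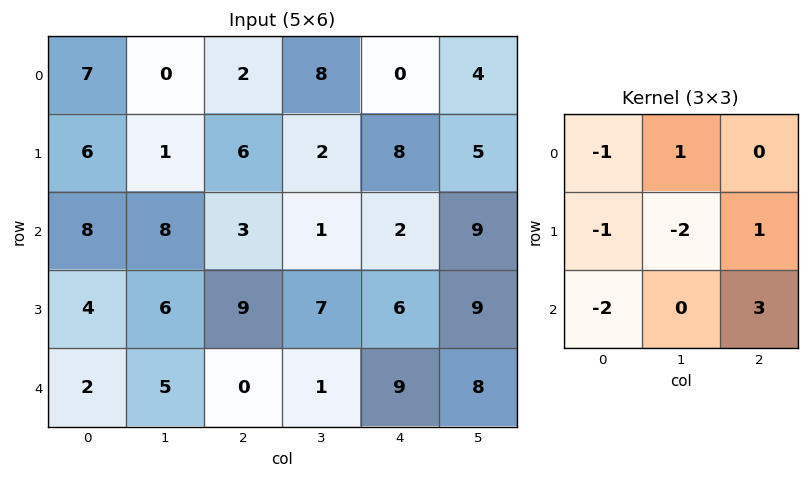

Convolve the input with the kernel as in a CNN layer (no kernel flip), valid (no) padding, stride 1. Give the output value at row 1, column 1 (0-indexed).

1

The receptive field on the input at this output position is [1 6 2 / 8 3 1 / 6 9 7]. Elementwise product with the kernel and sum: 1·-1 + 6·1 + 8·-1 + 3·-2 + 1·1 + 6·-2 + 7·3.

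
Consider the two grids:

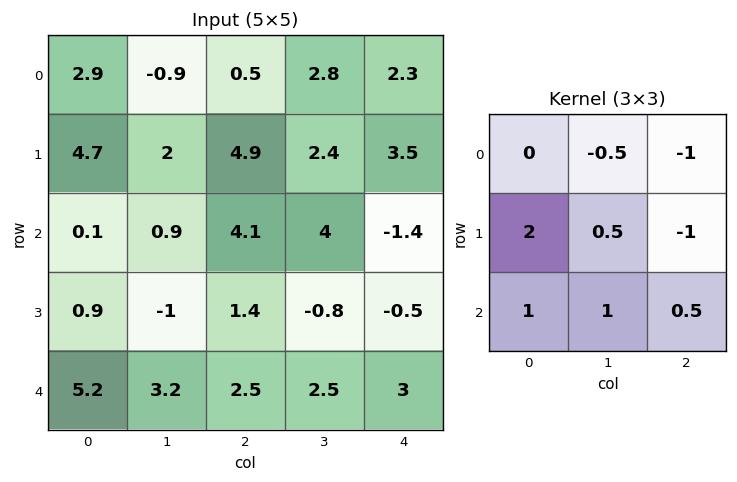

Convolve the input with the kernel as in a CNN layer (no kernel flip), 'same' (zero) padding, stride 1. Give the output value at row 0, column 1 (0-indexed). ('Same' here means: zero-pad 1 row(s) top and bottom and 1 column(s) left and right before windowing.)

The receptive field on the zero-padded input at this output position is [0 0 0 / 2.9 -0.9 0.5 / 4.7 2 4.9]. Elementwise product with the kernel and sum: 0·-0.5 + 0·-1 + 2.9·2 + -0.9·0.5 + 0.5·-1 + 4.7·1 + 2·1 + 4.9·0.5.

14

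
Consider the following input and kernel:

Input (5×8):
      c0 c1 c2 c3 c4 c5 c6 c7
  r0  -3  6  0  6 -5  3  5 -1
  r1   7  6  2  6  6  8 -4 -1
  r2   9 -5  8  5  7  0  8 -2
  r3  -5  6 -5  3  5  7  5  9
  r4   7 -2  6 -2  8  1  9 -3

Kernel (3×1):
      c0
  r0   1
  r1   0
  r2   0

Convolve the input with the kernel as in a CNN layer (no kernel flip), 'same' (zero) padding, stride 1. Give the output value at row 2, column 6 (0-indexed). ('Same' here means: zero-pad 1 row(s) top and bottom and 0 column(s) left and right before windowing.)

-4

The receptive field on the zero-padded input at this output position is [-4 / 8 / 5]. Elementwise product with the kernel and sum: -4·1.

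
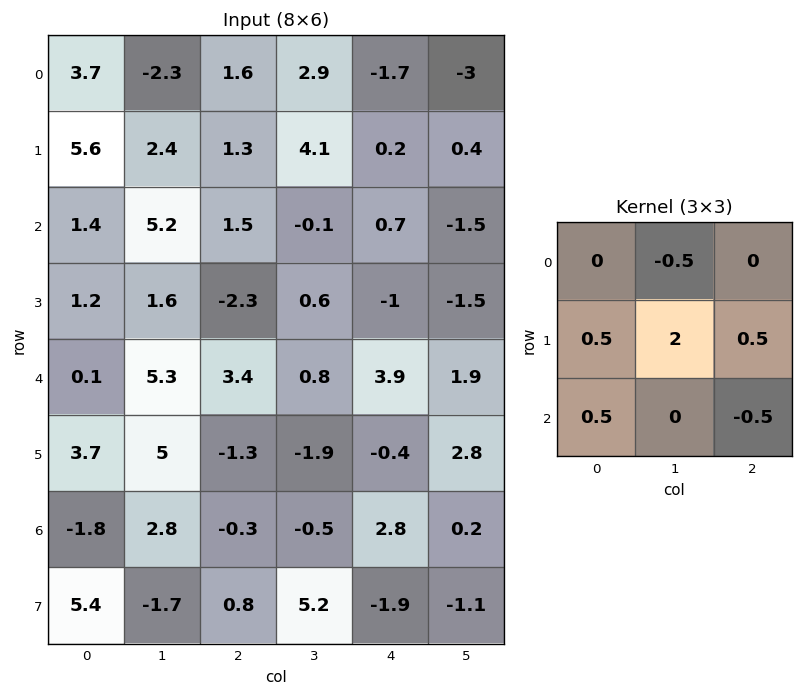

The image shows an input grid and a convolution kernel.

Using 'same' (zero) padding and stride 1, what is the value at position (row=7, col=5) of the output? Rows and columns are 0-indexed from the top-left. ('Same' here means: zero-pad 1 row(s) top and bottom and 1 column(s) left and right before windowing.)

The receptive field on the zero-padded input at this output position is [2.8 0.2 0 / -1.9 -1.1 0 / 0 0 0]. Elementwise product with the kernel and sum: 0.2·-0.5 + -1.9·0.5 + -1.1·2 + 0·0.5 + 0·0.5 + 0·-0.5.

-3.25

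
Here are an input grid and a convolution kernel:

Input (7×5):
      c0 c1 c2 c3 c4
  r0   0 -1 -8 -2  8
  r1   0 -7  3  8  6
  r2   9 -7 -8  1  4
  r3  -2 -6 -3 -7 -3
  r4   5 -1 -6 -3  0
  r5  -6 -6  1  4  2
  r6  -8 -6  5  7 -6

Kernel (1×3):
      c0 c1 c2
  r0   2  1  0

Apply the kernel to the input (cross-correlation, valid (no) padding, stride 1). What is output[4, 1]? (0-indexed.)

-8

The receptive field on the input at this output position is [-1 -6 -3]. Elementwise product with the kernel and sum: -1·2 + -6·1.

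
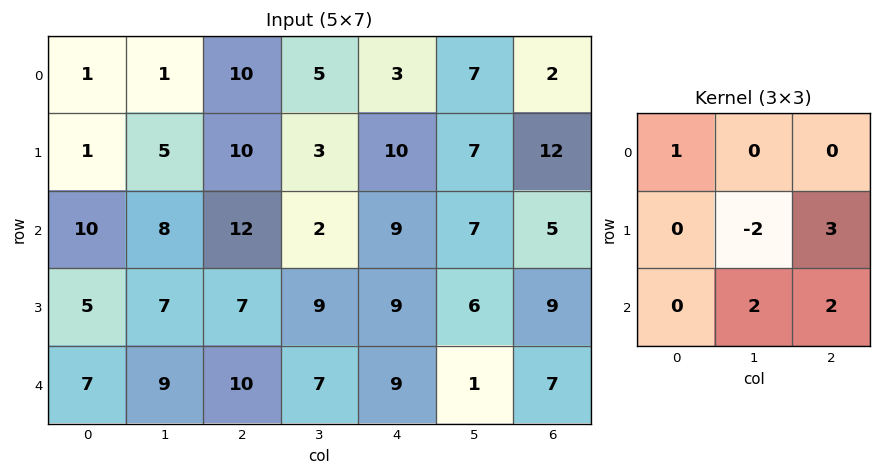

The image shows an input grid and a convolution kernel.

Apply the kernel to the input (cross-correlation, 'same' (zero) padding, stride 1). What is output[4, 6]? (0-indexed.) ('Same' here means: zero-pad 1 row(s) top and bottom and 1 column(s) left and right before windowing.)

The receptive field on the zero-padded input at this output position is [6 9 0 / 1 7 0 / 0 0 0]. Elementwise product with the kernel and sum: 6·1 + 7·-2 + 0·3 + 0·2 + 0·2.

-8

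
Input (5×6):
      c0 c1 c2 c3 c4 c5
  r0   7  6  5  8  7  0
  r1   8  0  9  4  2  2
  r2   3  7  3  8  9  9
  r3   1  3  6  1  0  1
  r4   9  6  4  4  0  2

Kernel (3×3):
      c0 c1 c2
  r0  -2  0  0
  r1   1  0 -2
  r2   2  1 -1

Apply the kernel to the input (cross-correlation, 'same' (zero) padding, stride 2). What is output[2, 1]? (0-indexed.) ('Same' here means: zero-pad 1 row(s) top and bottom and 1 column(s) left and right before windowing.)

-8

The receptive field on the zero-padded input at this output position is [3 6 1 / 6 4 4 / 0 0 0]. Elementwise product with the kernel and sum: 3·-2 + 6·1 + 4·-2 + 0·2 + 0·1 + 0·-1.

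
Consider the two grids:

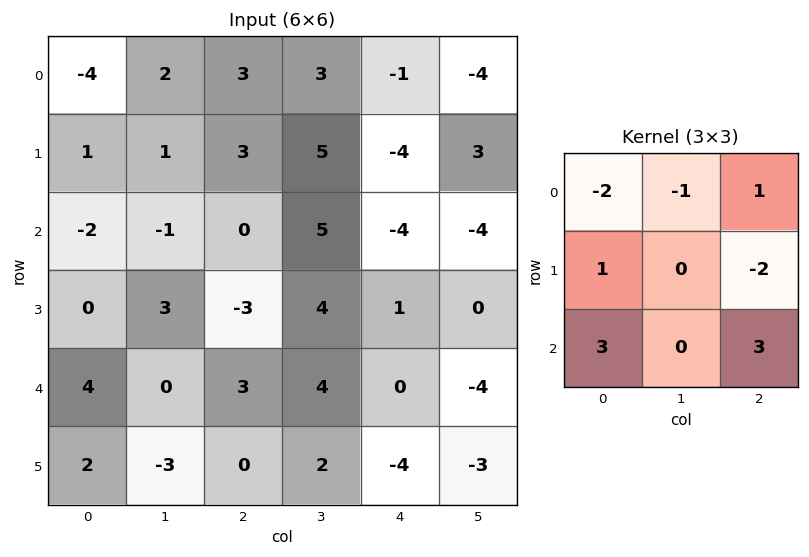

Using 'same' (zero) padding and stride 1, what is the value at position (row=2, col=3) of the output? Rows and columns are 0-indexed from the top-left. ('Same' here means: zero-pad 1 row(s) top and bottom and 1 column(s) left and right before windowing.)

-13

The receptive field on the zero-padded input at this output position is [3 5 -4 / 0 5 -4 / -3 4 1]. Elementwise product with the kernel and sum: 3·-2 + 5·-1 + -4·1 + 0·1 + -4·-2 + -3·3 + 1·3.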